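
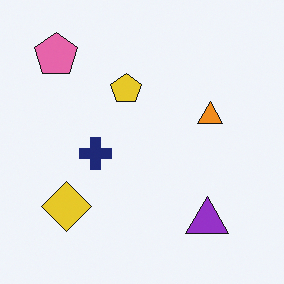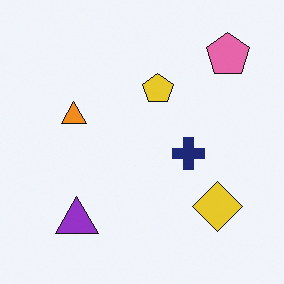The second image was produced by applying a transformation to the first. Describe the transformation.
The second image is the first flipped horizontally (left ↔ right).

The pink pentagon is in the top-left of the first image and the top-right of the second — shapes on opposite sides of the vertical midline have swapped in a mirror flip.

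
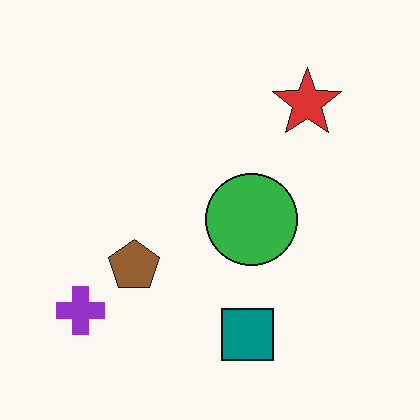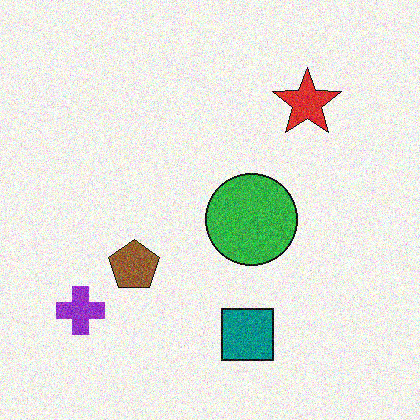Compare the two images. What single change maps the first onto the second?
The transformation is: degraded with moderate additive noise.

Random speckle covers the whole image, including the flat background.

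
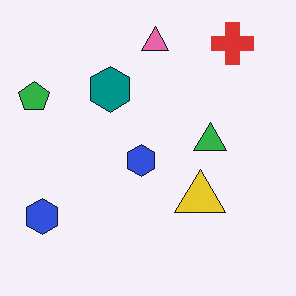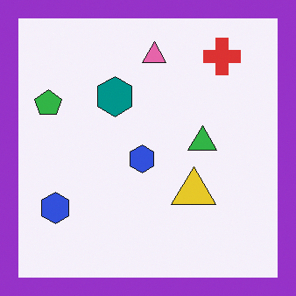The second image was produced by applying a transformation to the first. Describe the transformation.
The image was framed with a purple border.

A solid purple frame runs around the edge of the second image, with the content slightly shrunk inside it.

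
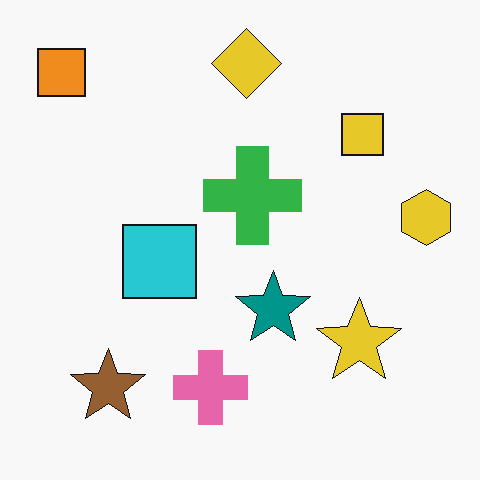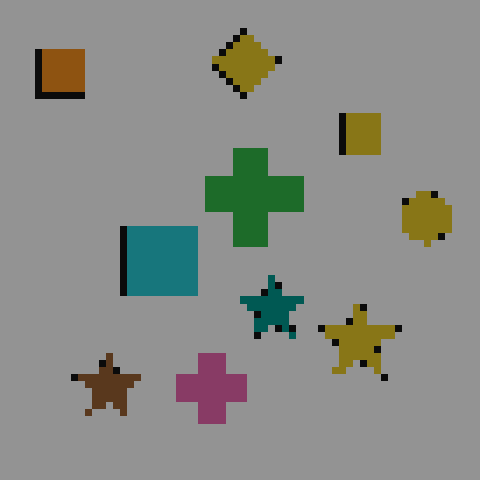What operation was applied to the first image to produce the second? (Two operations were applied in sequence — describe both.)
This is the original image darkened a lot, then moderately pixelated.

Every pixel — background and shapes alike — is uniformly darkened. Shapes are reduced to large square blocks; fine edges and outlines are lost — a downscale-then-upscale (mosaic) effect.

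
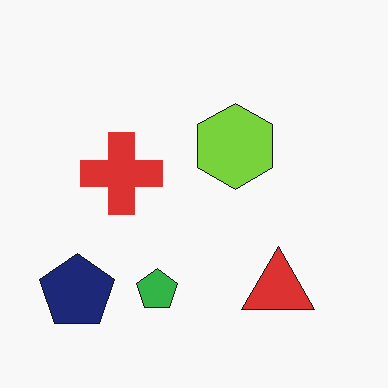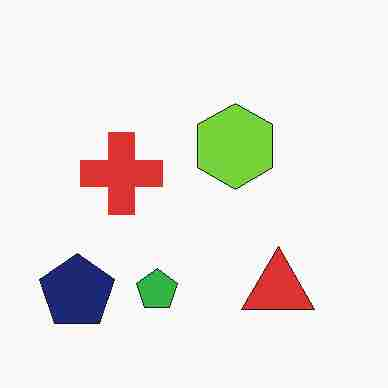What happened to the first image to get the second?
The second image is the first degraded with heavy JPEG compression.

Blocky 8×8 compression artifacts appear around shape edges and the flat background shows ringing — characteristic JPEG degradation.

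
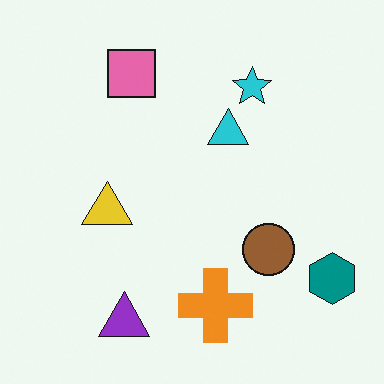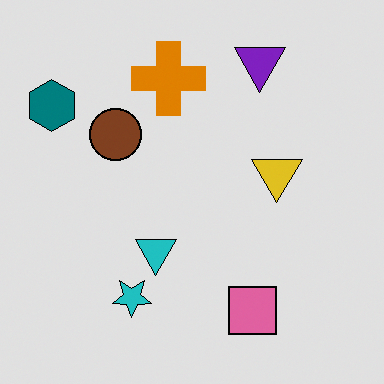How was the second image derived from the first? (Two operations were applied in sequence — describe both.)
The transformation is: moderately posterized, then rotated 180°.

Each flat color has snapped to a coarser quantized level — most visibly, the near-white background has dropped to a flat grey. The teal hexagon sits in the bottom-right of the first image and the top-left of the second — consistent with a whole-image 180° rotation.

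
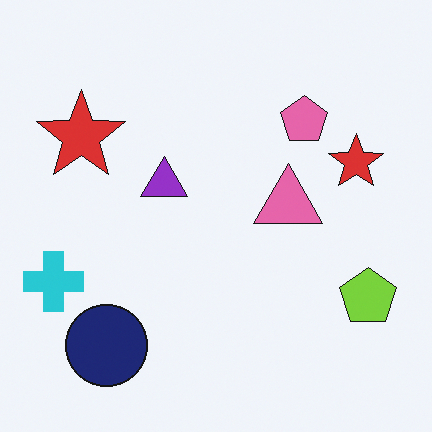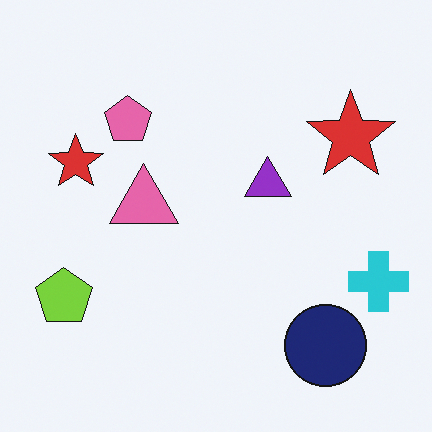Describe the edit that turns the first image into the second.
This is the original image flipped horizontally (left ↔ right).

The cyan cross is in the left of the first image and the right of the second — shapes on opposite sides of the vertical midline have swapped in a mirror flip.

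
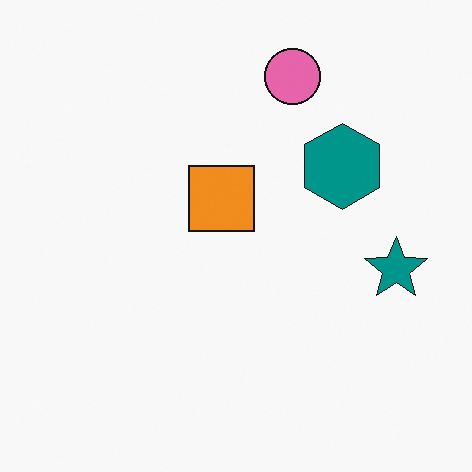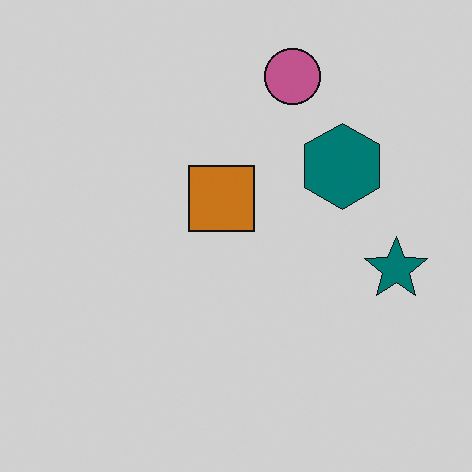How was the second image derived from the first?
It was slightly darkened.

Every pixel — background and shapes alike — is uniformly darkened.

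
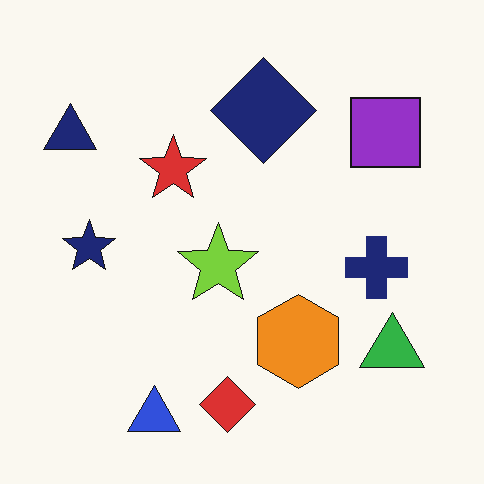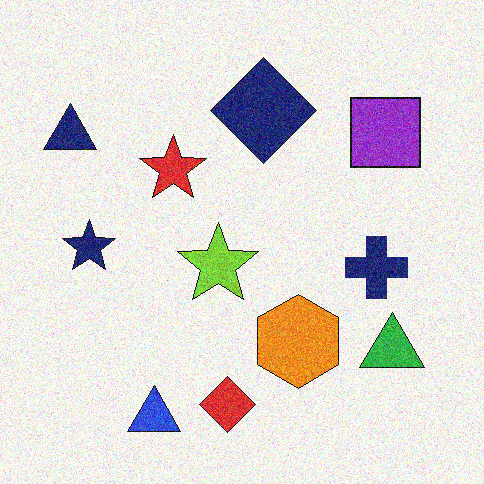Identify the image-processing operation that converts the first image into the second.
The second image is the first degraded with moderate additive noise.

Random speckle covers the whole image, including the flat background.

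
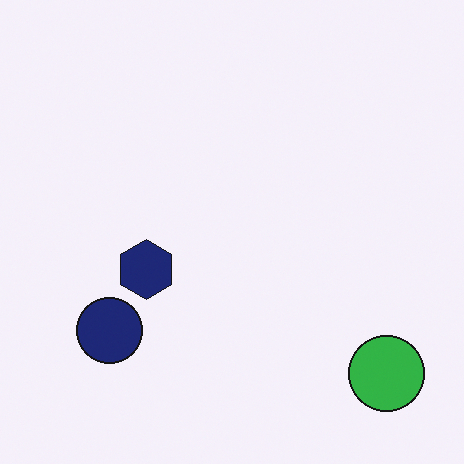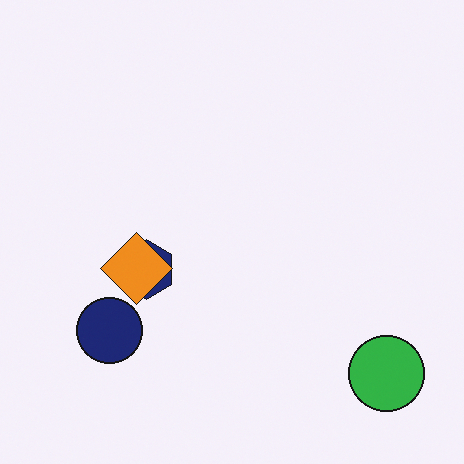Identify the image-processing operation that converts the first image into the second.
The transformation is: overlaid with an additional orange diamond.

An orange diamond appears in the second image that is absent from the first.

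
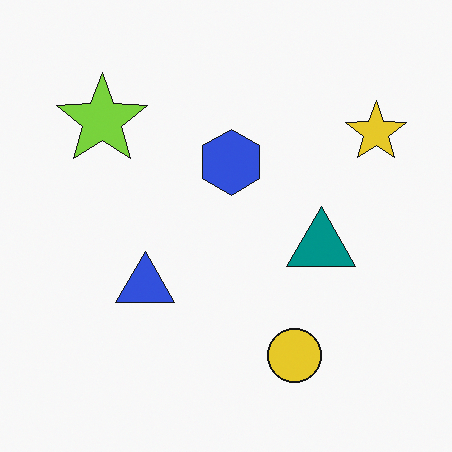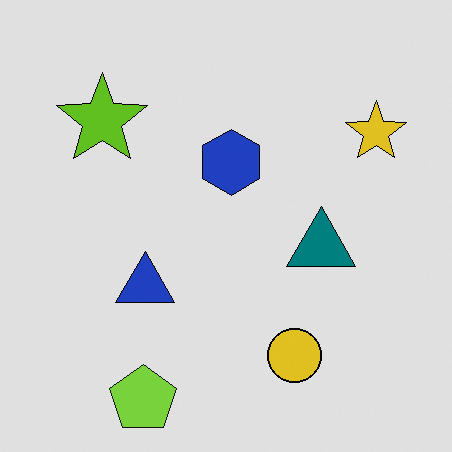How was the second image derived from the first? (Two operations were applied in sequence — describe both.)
The second image is the first moderately posterized, then overlaid with an additional lime pentagon.

Each flat color has snapped to a coarser quantized level — most visibly, the near-white background has dropped to a flat grey. A lime pentagon appears in the second image that is absent from the first.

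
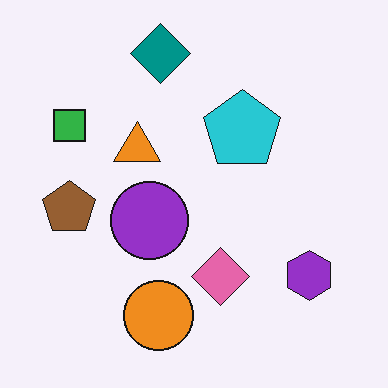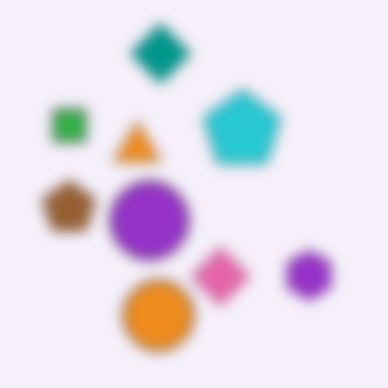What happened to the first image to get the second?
Strongly gaussian-blurred.

Shape edges and outlines are uniformly softened across the whole image.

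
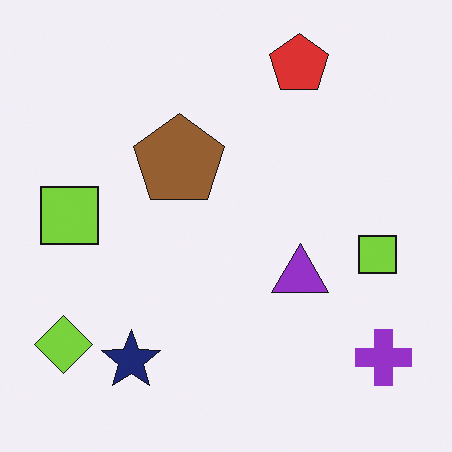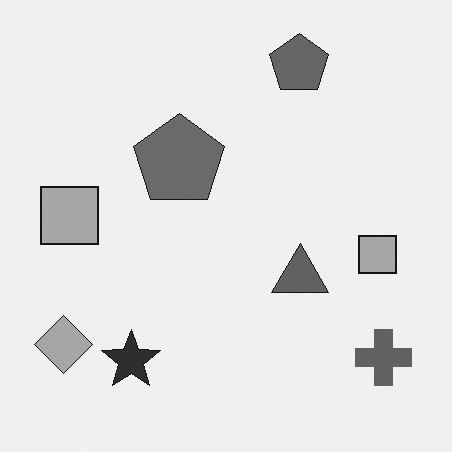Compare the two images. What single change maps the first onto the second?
The image was converted to grayscale.

All color is removed — every shape is now a shade of grey.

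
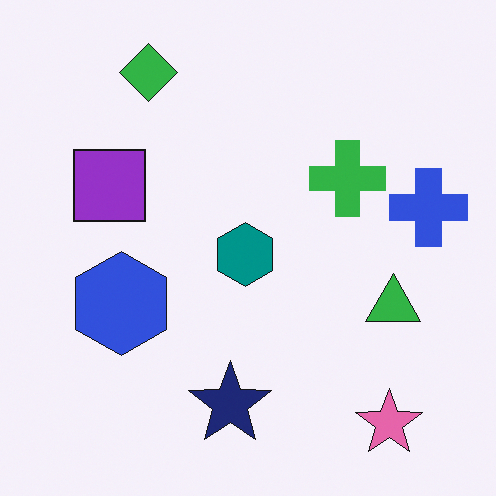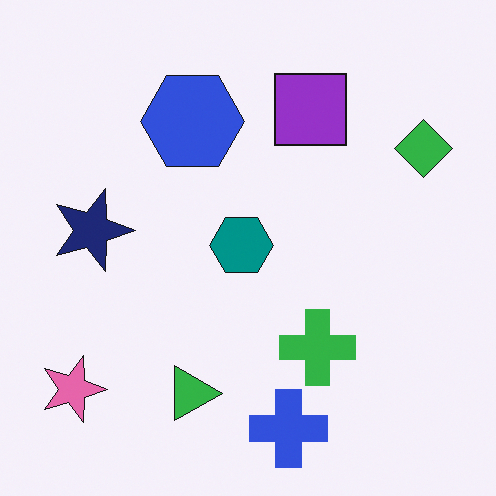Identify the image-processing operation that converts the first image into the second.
This is the original image rotated 90° clockwise.

The pink star sits in the bottom-right of the first image and the bottom-left of the second — consistent with a whole-image 90° clockwise rotation.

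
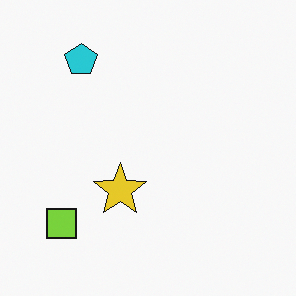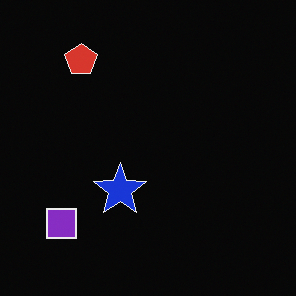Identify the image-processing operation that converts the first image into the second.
The transformation is: color-inverted (negative).

The light background has become dark and every shape's color is its complement — a photographic negative.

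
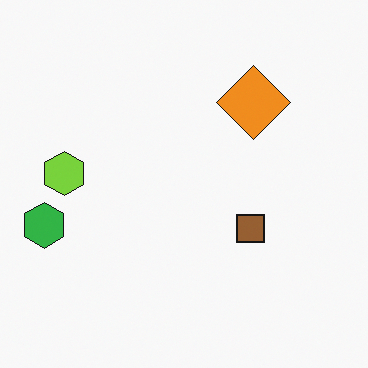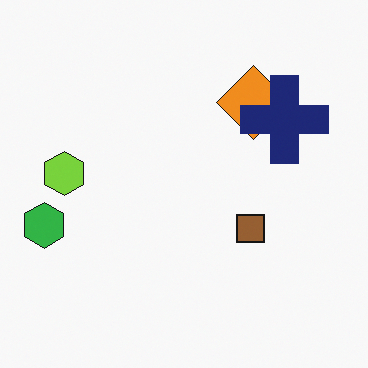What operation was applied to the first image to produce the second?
The second image is the first overlaid with an additional navy cross.

A navy cross appears in the second image that is absent from the first.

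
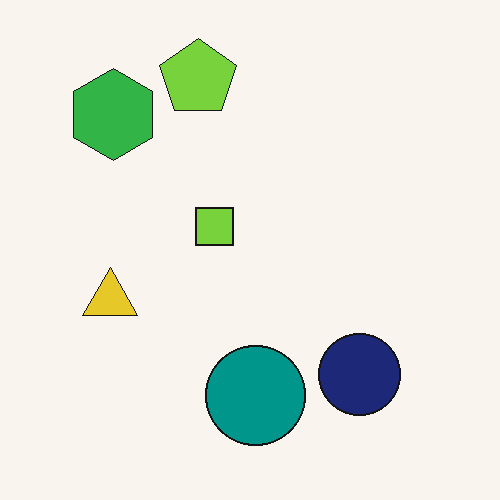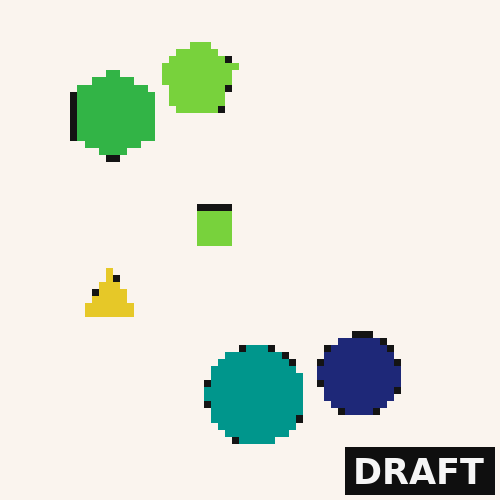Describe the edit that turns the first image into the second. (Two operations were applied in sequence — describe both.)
Moderately pixelated, then watermarked with the text "DRAFT" in the lower-right corner.

Shapes are reduced to large square blocks; fine edges and outlines are lost — a downscale-then-upscale (mosaic) effect. A dark label reading "DRAFT" appears in the lower-right corner.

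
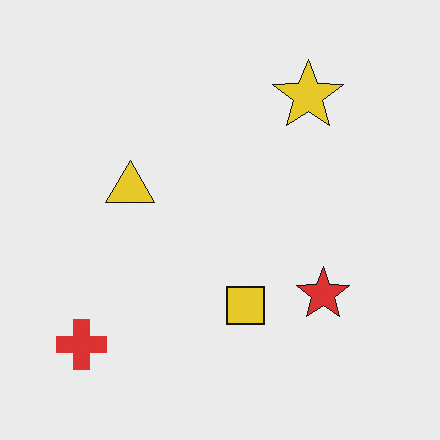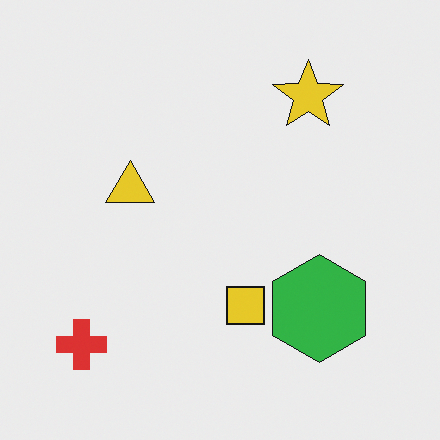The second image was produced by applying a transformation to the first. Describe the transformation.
It was overlaid with an additional green hexagon.

A green hexagon appears in the second image that is absent from the first.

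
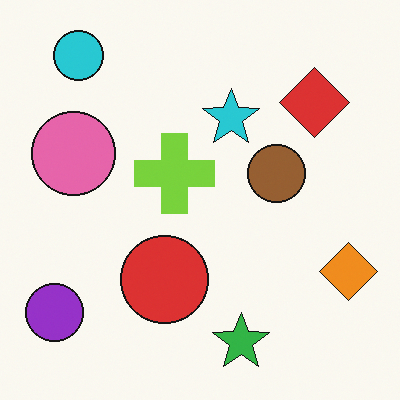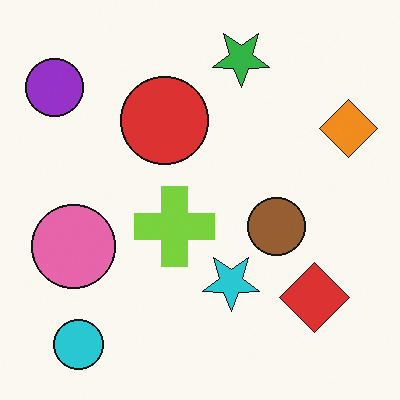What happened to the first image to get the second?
The transformation is: flipped vertically (top ↔ bottom).

The cyan circle is in the top-left of the first image and the bottom-left of the second — shapes on opposite sides of the horizontal midline have swapped in a mirror flip.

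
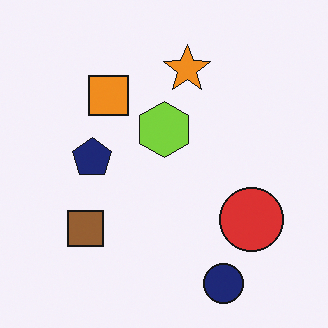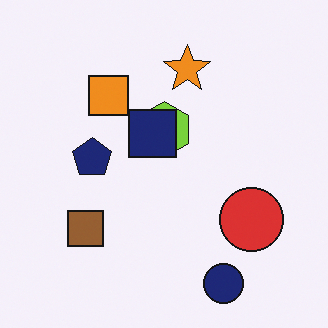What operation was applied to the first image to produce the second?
This is the original image overlaid with an additional navy square.

A navy square appears in the second image that is absent from the first.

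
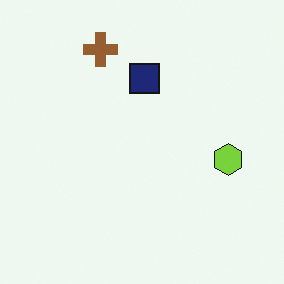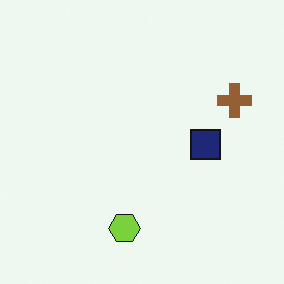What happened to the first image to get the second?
The second image is the first rotated 90° clockwise.

The brown cross sits in the top of the first image and the right of the second — consistent with a whole-image 90° clockwise rotation.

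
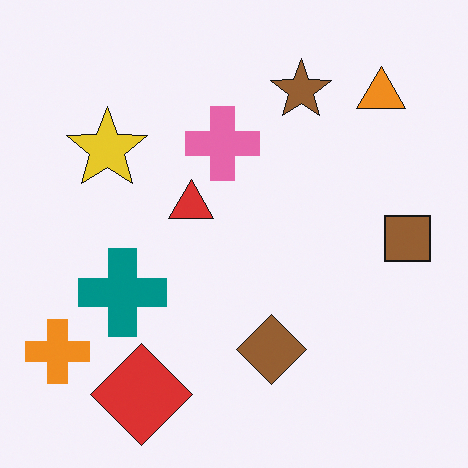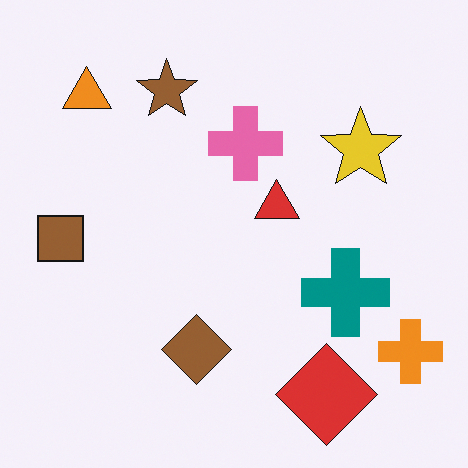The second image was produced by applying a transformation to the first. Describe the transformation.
It was flipped horizontally (left ↔ right).

The orange cross is in the bottom-left of the first image and the bottom-right of the second — shapes on opposite sides of the vertical midline have swapped in a mirror flip.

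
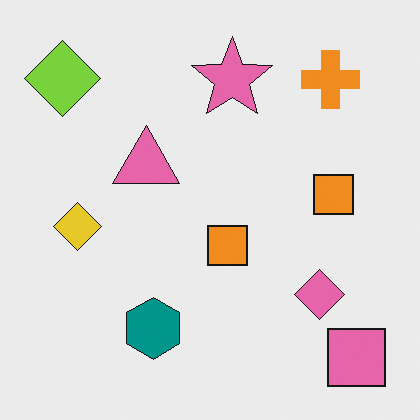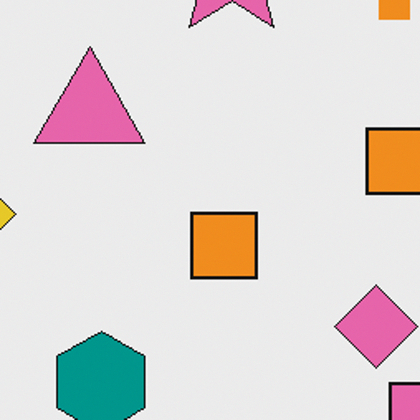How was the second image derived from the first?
The transformation is: cropped to a noticeably smaller region and rescaled.

The visible shapes are larger and the field of view is narrower; shapes near the original edges may be partly or wholly outside the frame — a crop-and-rescale.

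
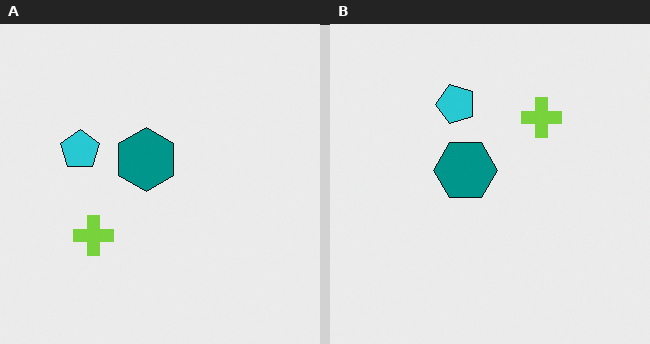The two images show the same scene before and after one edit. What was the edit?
The right (B) image is the left (A) transposed (reflected across the top-left ↔ bottom-right diagonal).

Shapes have swapped their row and column positions — what was in the top-right is now in the bottom-left — a diagonal reflection.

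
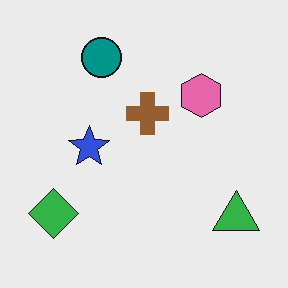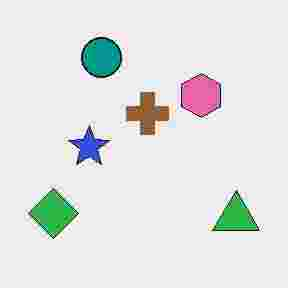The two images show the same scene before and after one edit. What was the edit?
The image was heavily JPEG-compressed with obvious blocking artifacts.

Blocky 8×8 compression artifacts appear around shape edges and the flat background shows ringing — characteristic JPEG degradation.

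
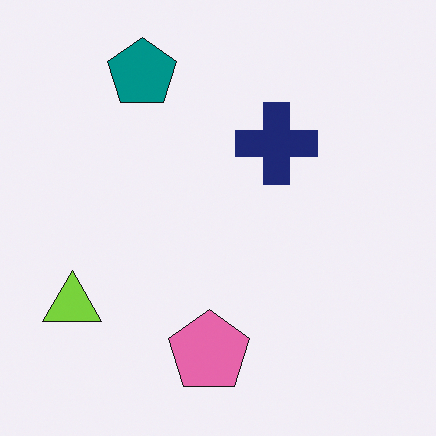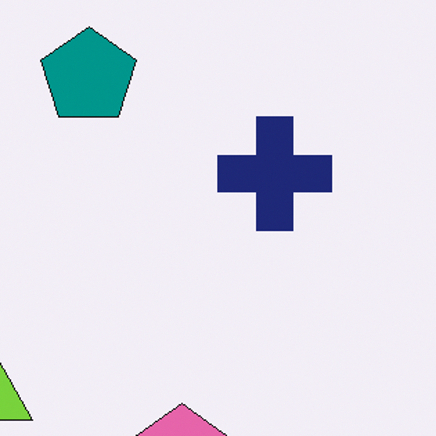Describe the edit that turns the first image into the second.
The image was cropped slightly and scaled back up.

The visible shapes are larger and the field of view is narrower; shapes near the original edges may be partly or wholly outside the frame — a crop-and-rescale.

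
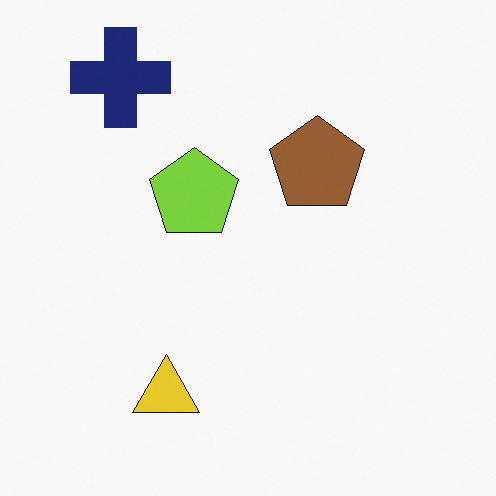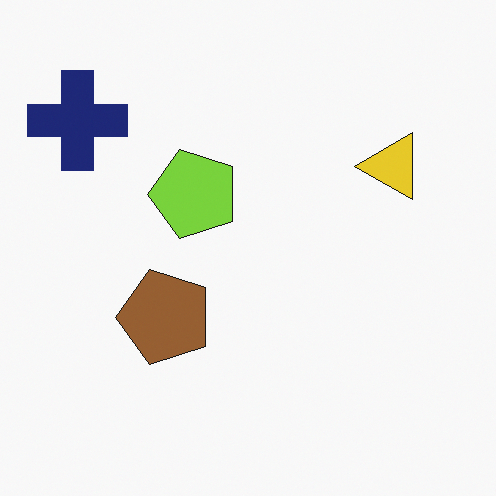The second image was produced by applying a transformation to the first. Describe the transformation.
Transposed (reflected across the top-left ↔ bottom-right diagonal).

Shapes have swapped their row and column positions — what was in the top-right is now in the bottom-left — a diagonal reflection.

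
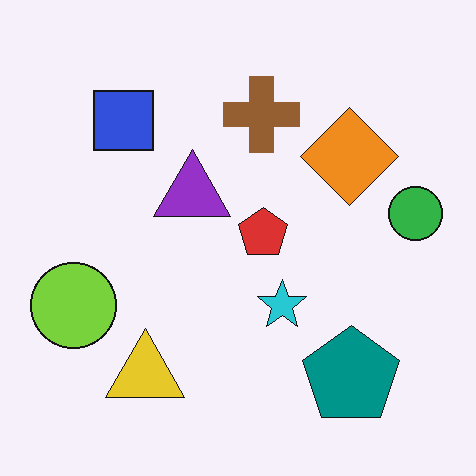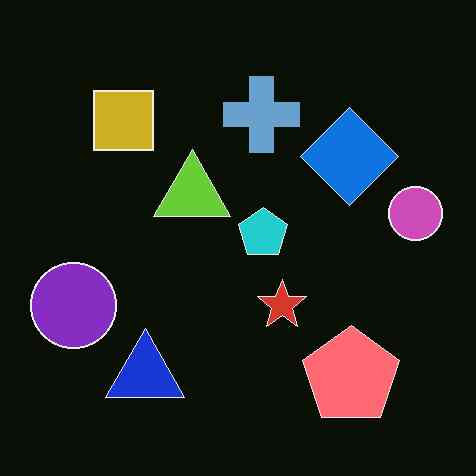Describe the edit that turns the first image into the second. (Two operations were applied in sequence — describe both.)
The second image is the first given moderate JPEG compression, then color-inverted (negative).

Blocky 8×8 compression artifacts appear around shape edges and the flat background shows ringing — characteristic JPEG degradation. The light background has become dark and every shape's color is its complement — a photographic negative.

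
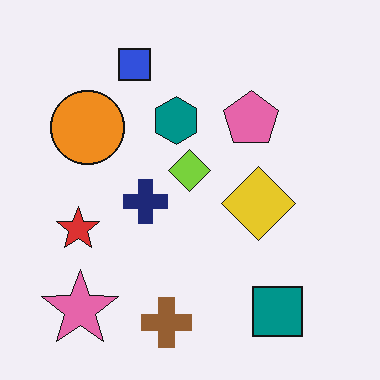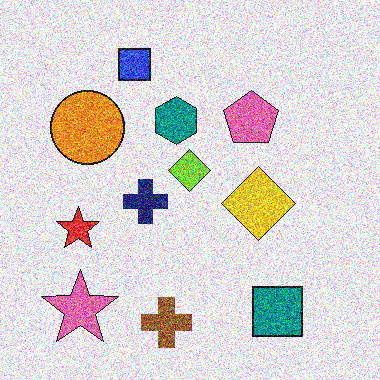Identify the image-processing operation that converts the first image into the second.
This is the original image degraded with strong gaussian noise.

Random speckle covers the whole image, including the flat background.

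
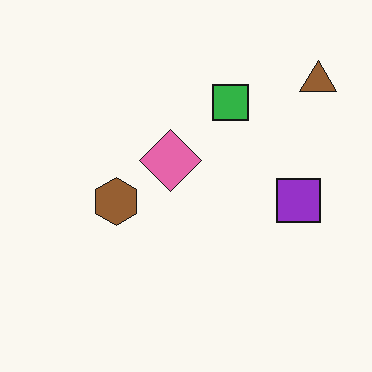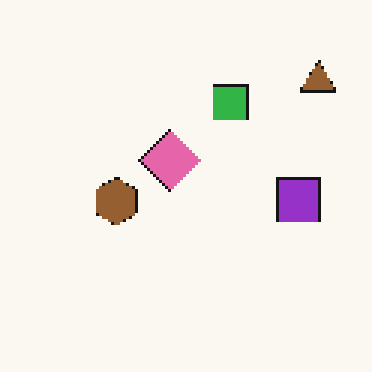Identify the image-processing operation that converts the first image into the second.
Lightly pixelated (a mild mosaic effect).

Shapes are reduced to large square blocks; fine edges and outlines are lost — a downscale-then-upscale (mosaic) effect.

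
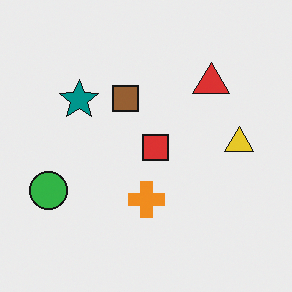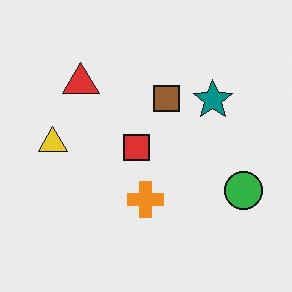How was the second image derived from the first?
This is the original image flipped horizontally (left ↔ right).

The green circle is in the left of the first image and the right of the second — shapes on opposite sides of the vertical midline have swapped in a mirror flip.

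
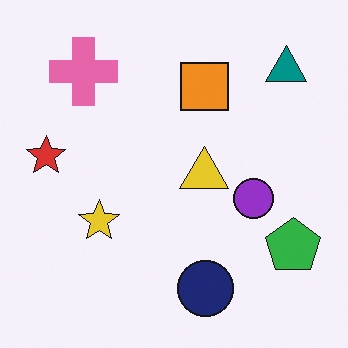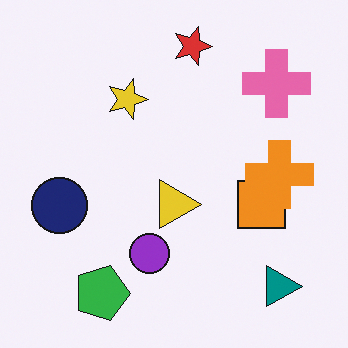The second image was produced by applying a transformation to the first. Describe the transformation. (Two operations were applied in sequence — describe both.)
Rotated 90° clockwise, then overlaid with an additional orange cross.

The teal triangle sits in the top-right of the first image and the bottom-right of the second — consistent with a whole-image 90° clockwise rotation. An orange cross appears in the second image that is absent from the first.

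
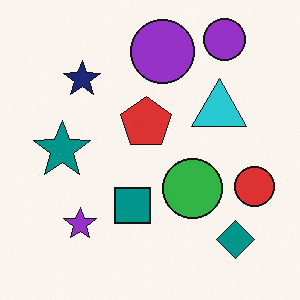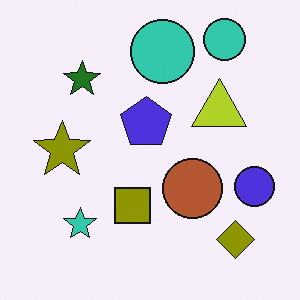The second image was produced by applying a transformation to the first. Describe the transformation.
It was hue-shifted by a large amount.

Every shape's color has rotated by the same amount around the hue wheel — a uniform hue shift.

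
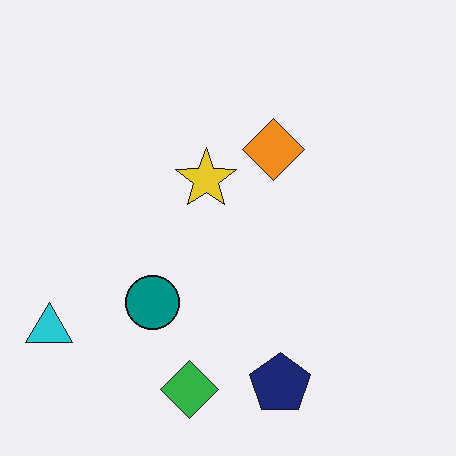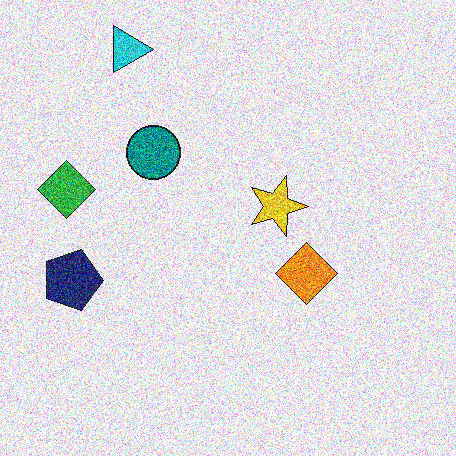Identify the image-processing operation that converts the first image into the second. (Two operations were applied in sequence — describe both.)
Rotated 90° clockwise, then degraded with heavy additive noise.

The cyan triangle sits in the bottom-left of the first image and the top-left of the second — consistent with a whole-image 90° clockwise rotation. Random speckle covers the whole image, including the flat background.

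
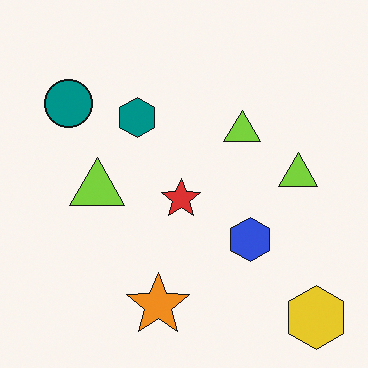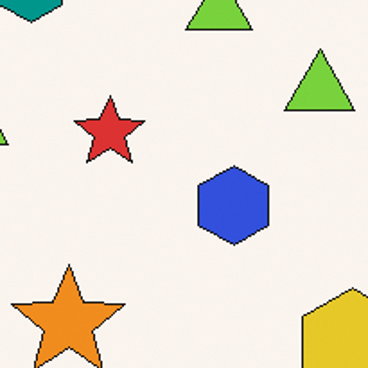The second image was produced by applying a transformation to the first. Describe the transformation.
Cropped tightly and scaled back up.

The visible shapes are larger and the field of view is narrower; shapes near the original edges may be partly or wholly outside the frame — a crop-and-rescale.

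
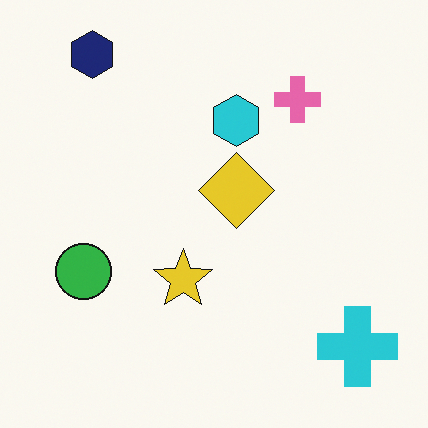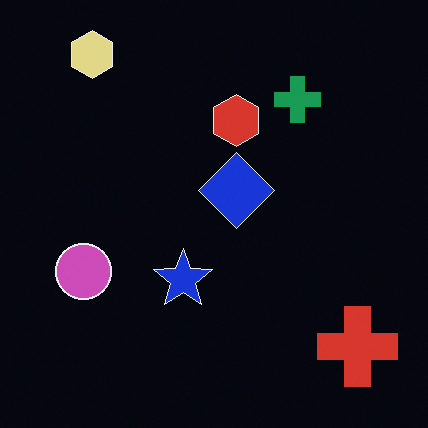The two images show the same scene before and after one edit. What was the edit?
This is the original image color-inverted (negative).

The light background has become dark and every shape's color is its complement — a photographic negative.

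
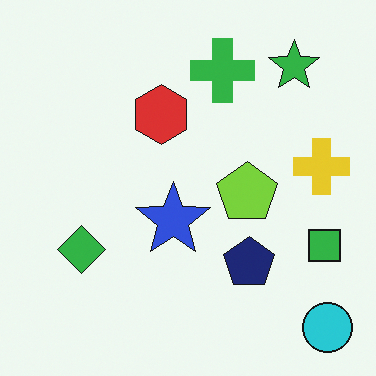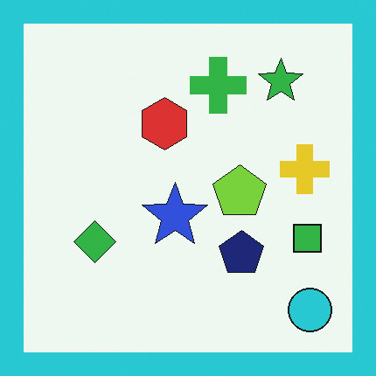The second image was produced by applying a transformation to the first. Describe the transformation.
The second image is the first framed with a cyan border.

A solid cyan frame runs around the edge of the second image, with the content slightly shrunk inside it.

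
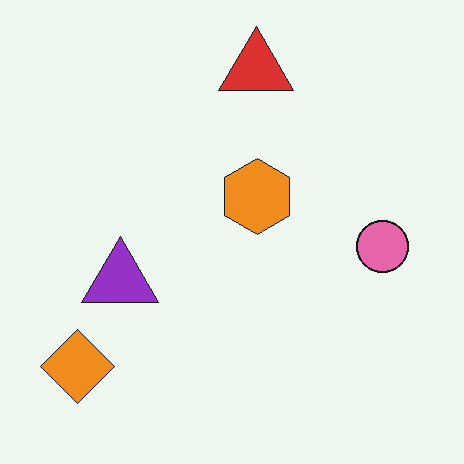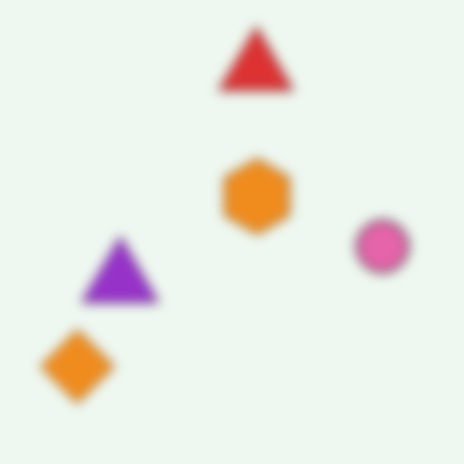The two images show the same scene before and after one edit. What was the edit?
It was strongly gaussian-blurred.

Shape edges and outlines are uniformly softened across the whole image.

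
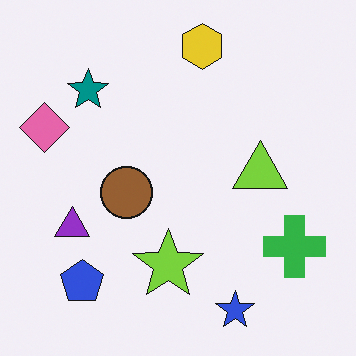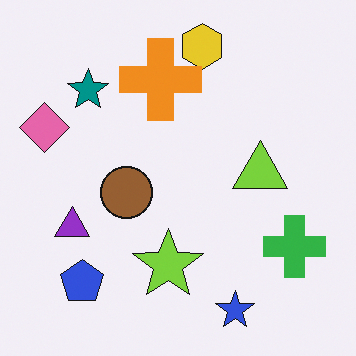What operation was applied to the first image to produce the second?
The second image is the first overlaid with an additional orange cross.

An orange cross appears in the second image that is absent from the first.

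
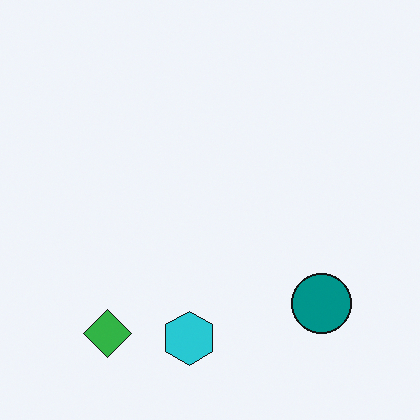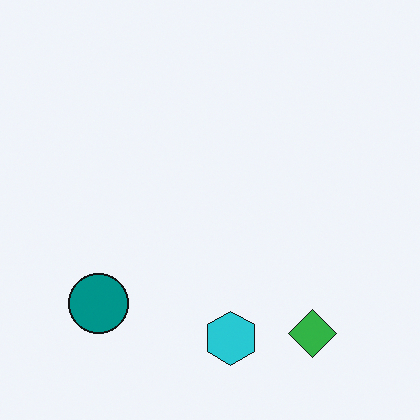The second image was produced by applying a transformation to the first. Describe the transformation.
Flipped horizontally (left ↔ right).

The teal circle is in the bottom-right of the first image and the bottom-left of the second — shapes on opposite sides of the vertical midline have swapped in a mirror flip.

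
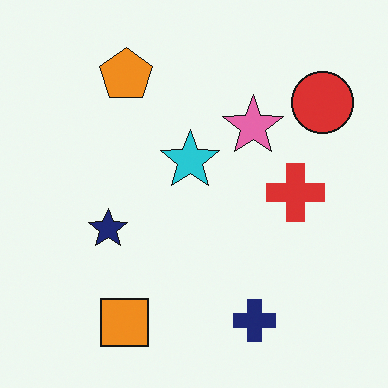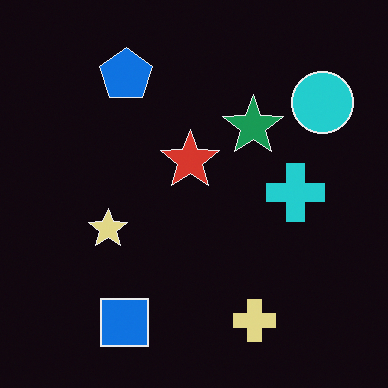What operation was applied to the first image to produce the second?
Color-inverted (negative).

The light background has become dark and every shape's color is its complement — a photographic negative.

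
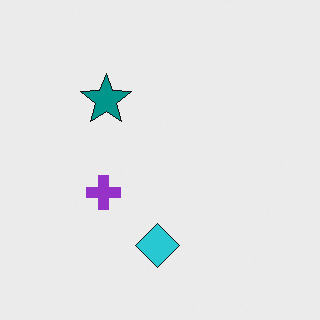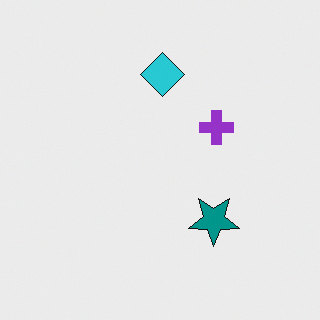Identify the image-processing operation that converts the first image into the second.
The image was rotated 180°.

The cyan diamond sits in the bottom of the first image and the top of the second — consistent with a whole-image 180° rotation.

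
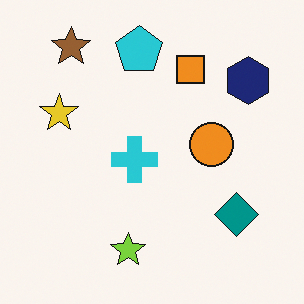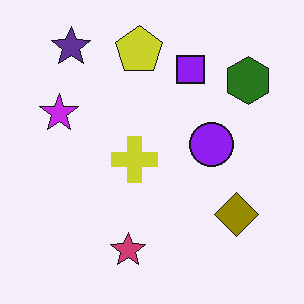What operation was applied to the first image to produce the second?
This is the original image hue-shifted by a large amount.

Every shape's color has rotated by the same amount around the hue wheel — a uniform hue shift.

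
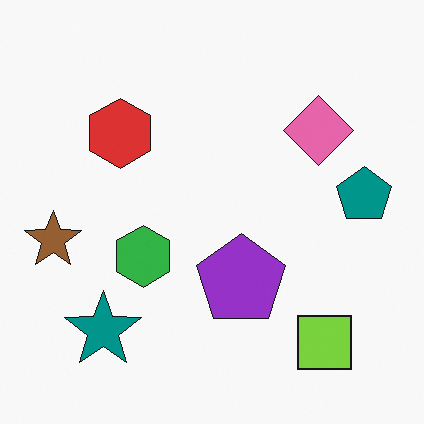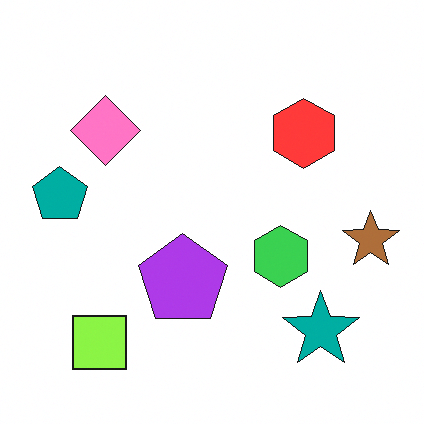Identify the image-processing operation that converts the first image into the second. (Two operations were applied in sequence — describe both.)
It was flipped horizontally (left ↔ right), then brightened a little.

The brown star is in the left of the first image and the right of the second — shapes on opposite sides of the vertical midline have swapped in a mirror flip. Every pixel — background and shapes alike — is uniformly brightened.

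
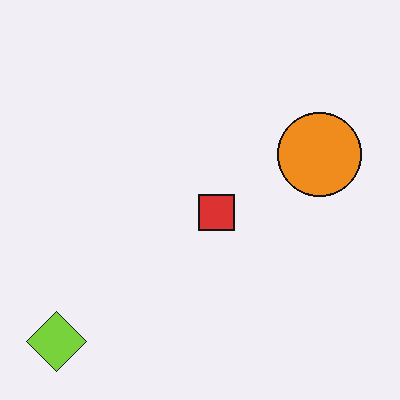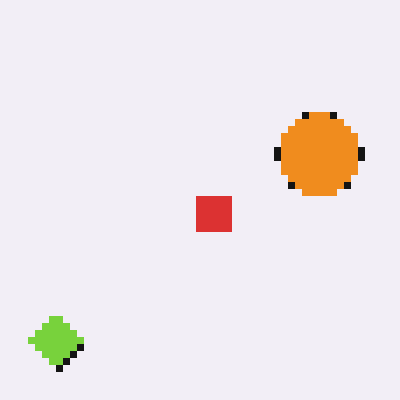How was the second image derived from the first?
The second image is the first pixelated into visible square blocks.

Shapes are reduced to large square blocks; fine edges and outlines are lost — a downscale-then-upscale (mosaic) effect.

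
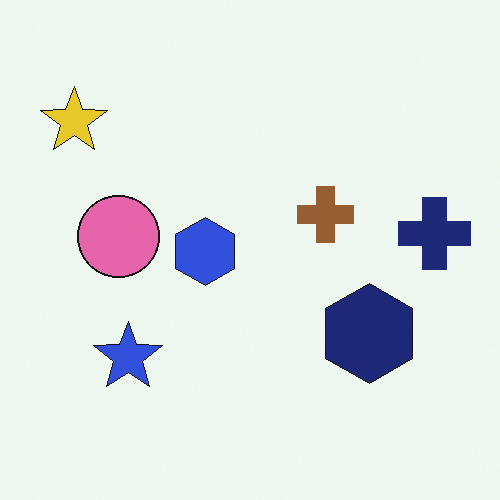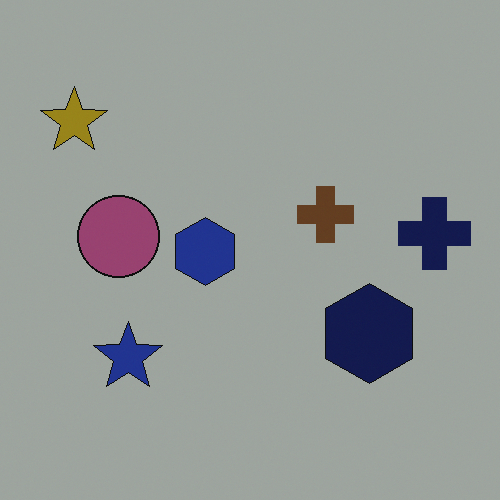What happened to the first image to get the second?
This is the original image substantially darkened.

Every pixel — background and shapes alike — is uniformly darkened.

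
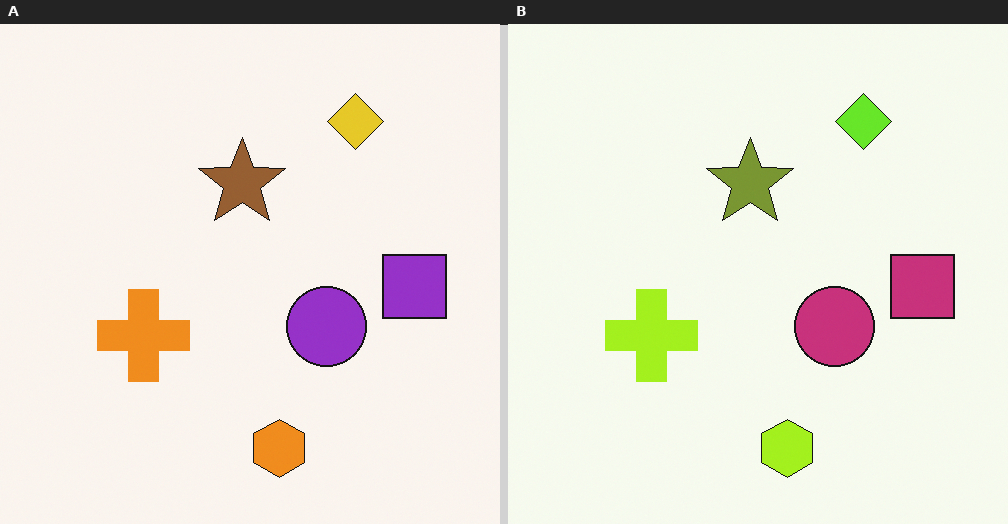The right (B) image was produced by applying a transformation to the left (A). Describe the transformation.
The transformation is: hue-shifted by a small amount.

Every shape's color has rotated by the same amount around the hue wheel — a uniform hue shift.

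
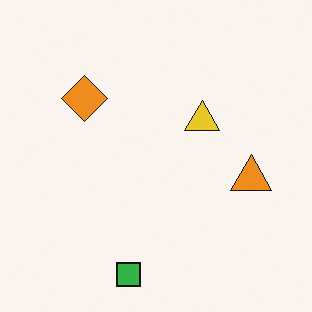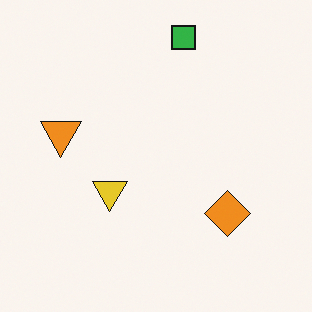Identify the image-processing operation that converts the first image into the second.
This is the original image rotated 180°.

The green square sits in the bottom of the first image and the top of the second — consistent with a whole-image 180° rotation.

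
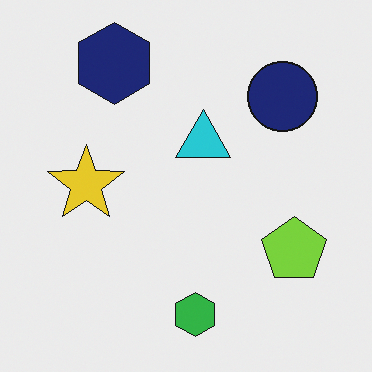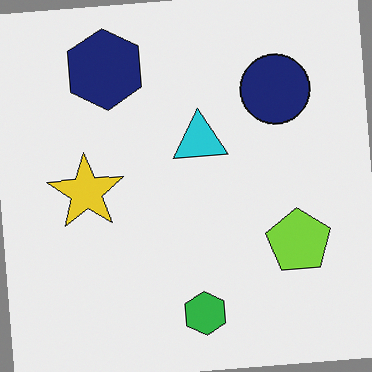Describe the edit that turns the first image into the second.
The image was rotated counter-clockwise by a small amount.

Every shape is tilted by the same angle and the image corners show triangular fill wedges — a whole-image rotation by a non-right angle.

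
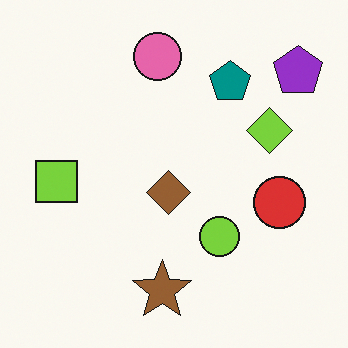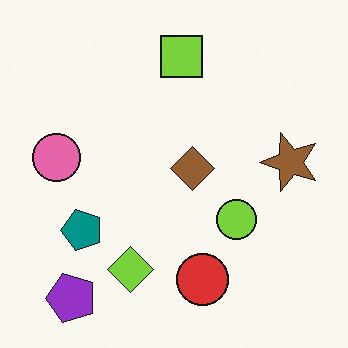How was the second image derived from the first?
The image was transposed (reflected across the top-left ↔ bottom-right diagonal).

Shapes have swapped their row and column positions — what was in the top-right is now in the bottom-left — a diagonal reflection.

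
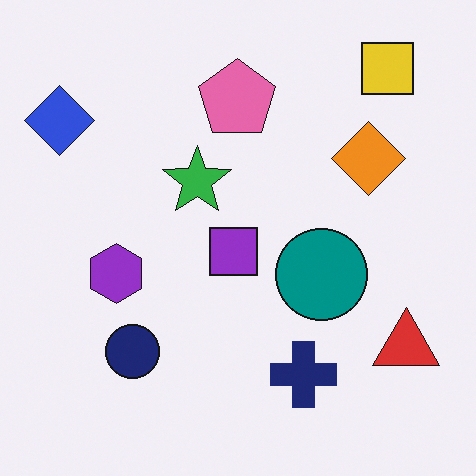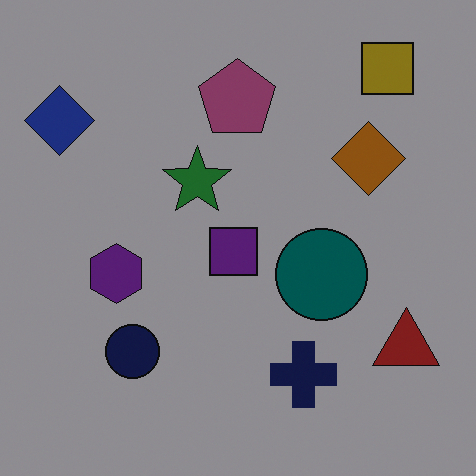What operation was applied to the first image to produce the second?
It was noticeably darkened.

Every pixel — background and shapes alike — is uniformly darkened.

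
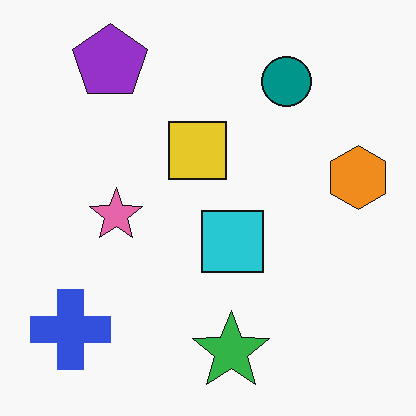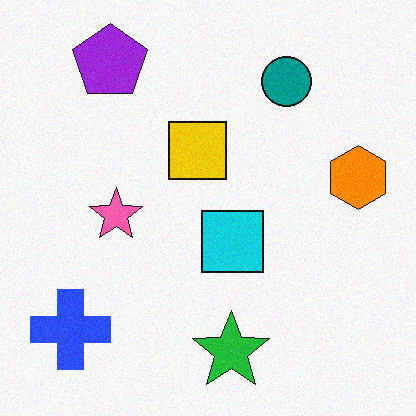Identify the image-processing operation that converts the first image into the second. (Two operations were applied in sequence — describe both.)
It was slightly oversaturated, then degraded with light additive noise.

All colors are more vivid — a global saturation change. Random speckle covers the whole image, including the flat background.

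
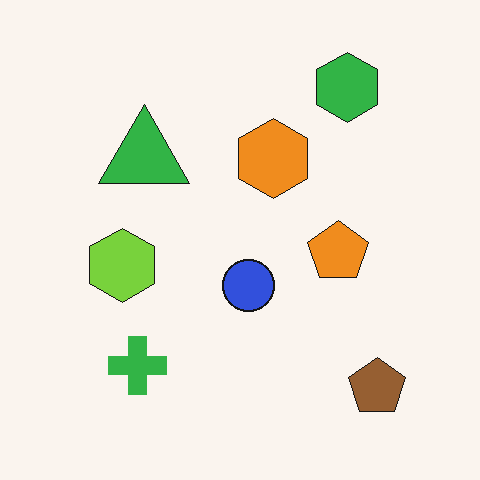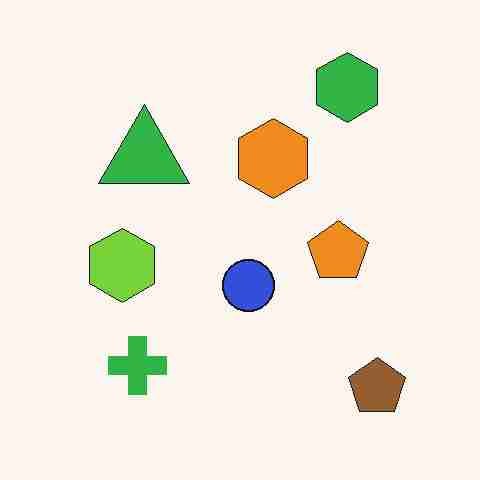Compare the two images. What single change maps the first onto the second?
The second image is the first degraded with heavy JPEG compression.

Blocky 8×8 compression artifacts appear around shape edges and the flat background shows ringing — characteristic JPEG degradation.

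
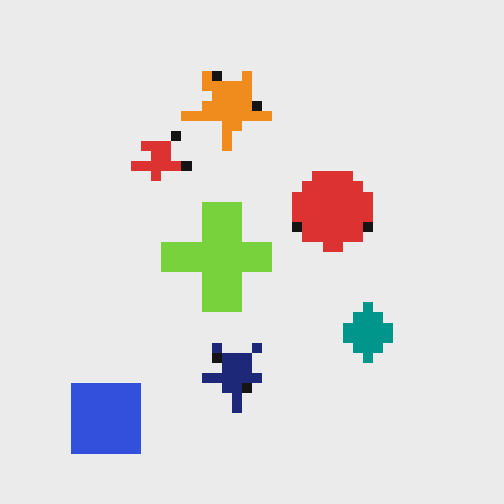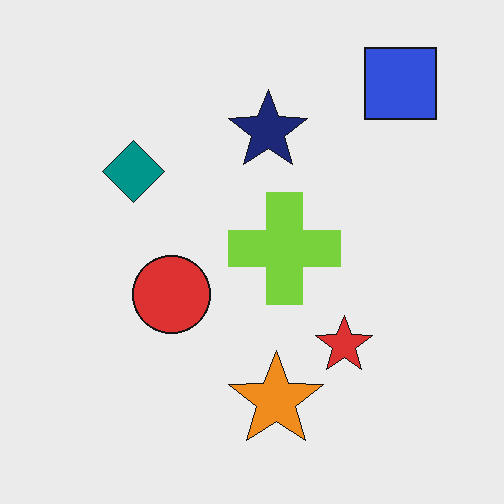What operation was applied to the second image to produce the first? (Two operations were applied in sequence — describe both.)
The transformation is: coarsely pixelated, then rotated 180°.

Shapes are reduced to large square blocks; fine edges and outlines are lost — a downscale-then-upscale (mosaic) effect. The blue square sits in the top-right of the second image and the bottom-left of the first — consistent with a whole-image 180° rotation.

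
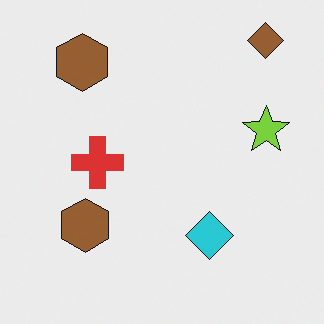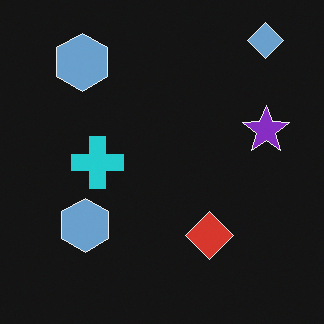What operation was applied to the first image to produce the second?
The second image is the first color-inverted (negative).

The light background has become dark and every shape's color is its complement — a photographic negative.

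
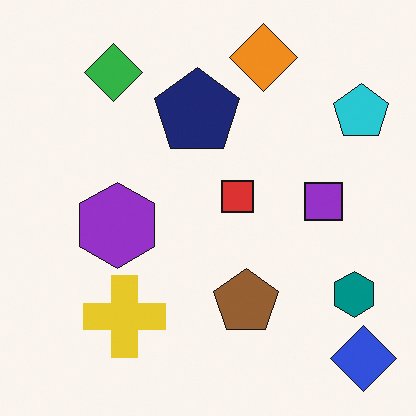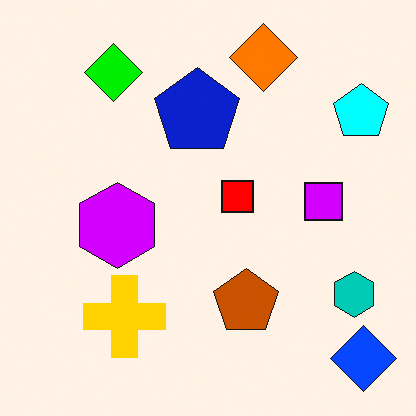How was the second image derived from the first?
This is the original image heavily oversaturated.

All colors are more vivid — a global saturation change.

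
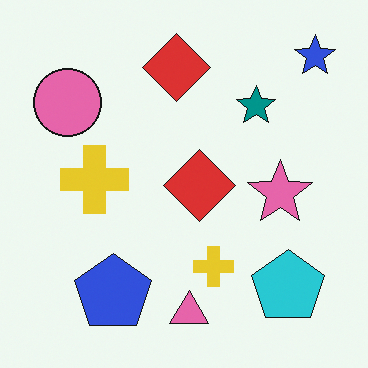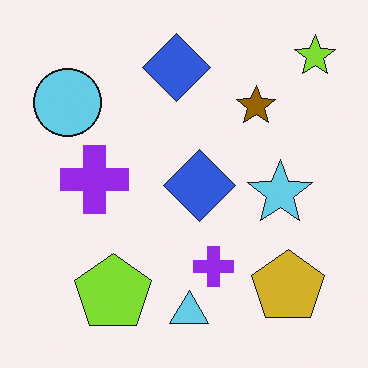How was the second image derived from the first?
The transformation is: hue-shifted by a large amount.

Every shape's color has rotated by the same amount around the hue wheel — a uniform hue shift.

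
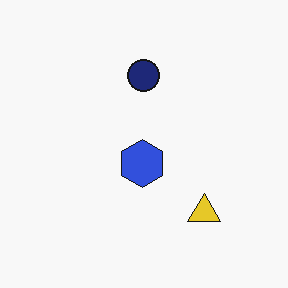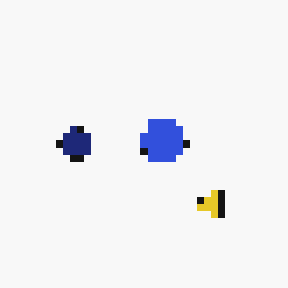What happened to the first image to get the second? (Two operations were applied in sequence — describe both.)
Pixelated into visible square blocks, then transposed (reflected across the top-left ↔ bottom-right diagonal).

Shapes are reduced to large square blocks; fine edges and outlines are lost — a downscale-then-upscale (mosaic) effect. Shapes have swapped their row and column positions — what was in the top-right is now in the bottom-left — a diagonal reflection.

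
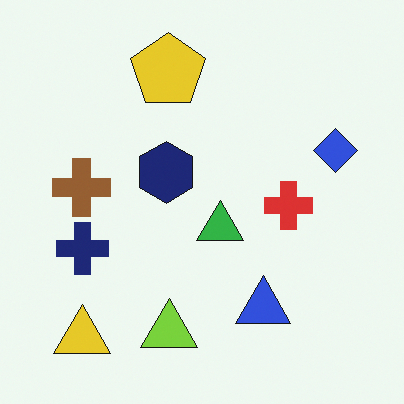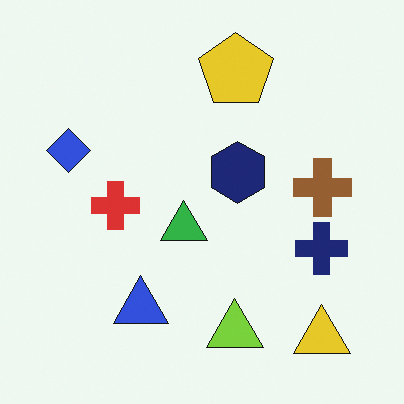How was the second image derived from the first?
The image was flipped horizontally (left ↔ right).

The blue diamond is in the right of the first image and the left of the second — shapes on opposite sides of the vertical midline have swapped in a mirror flip.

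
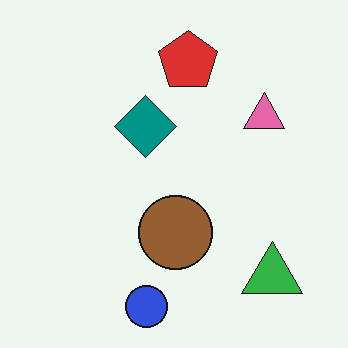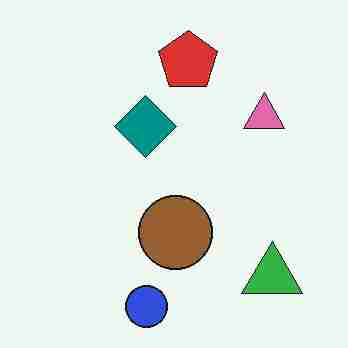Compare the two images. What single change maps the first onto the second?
The second image is the first degraded with heavy JPEG compression.

Blocky 8×8 compression artifacts appear around shape edges and the flat background shows ringing — characteristic JPEG degradation.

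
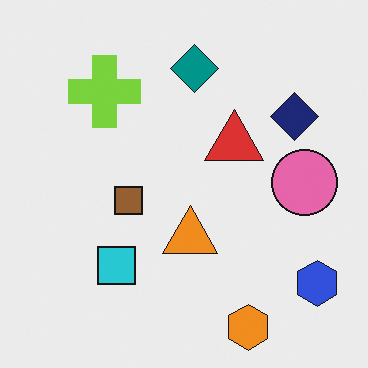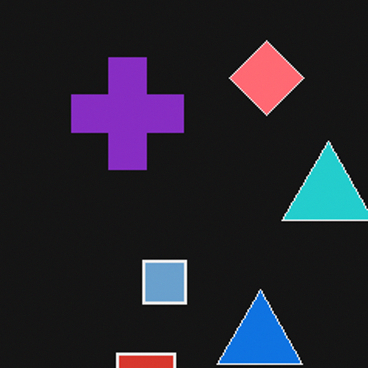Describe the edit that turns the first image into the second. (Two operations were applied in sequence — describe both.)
The transformation is: color-inverted (negative), then cropped slightly and scaled back up.

The light background has become dark and every shape's color is its complement — a photographic negative. The visible shapes are larger and the field of view is narrower; shapes near the original edges may be partly or wholly outside the frame — a crop-and-rescale.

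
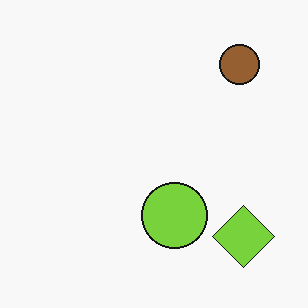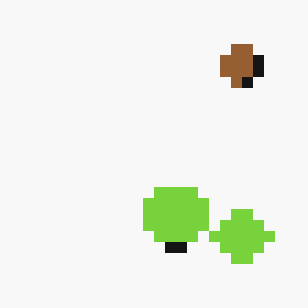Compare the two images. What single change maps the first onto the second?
The image was coarsely pixelated.

Shapes are reduced to large square blocks; fine edges and outlines are lost — a downscale-then-upscale (mosaic) effect.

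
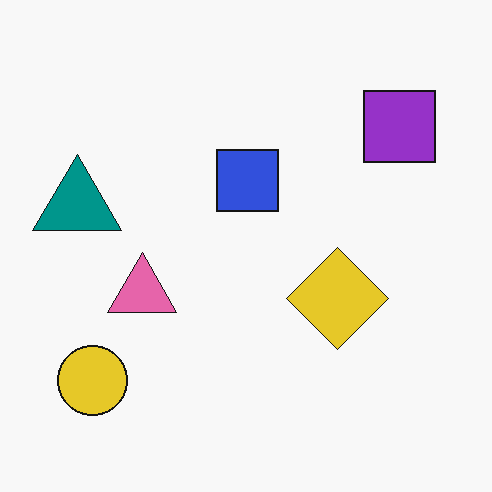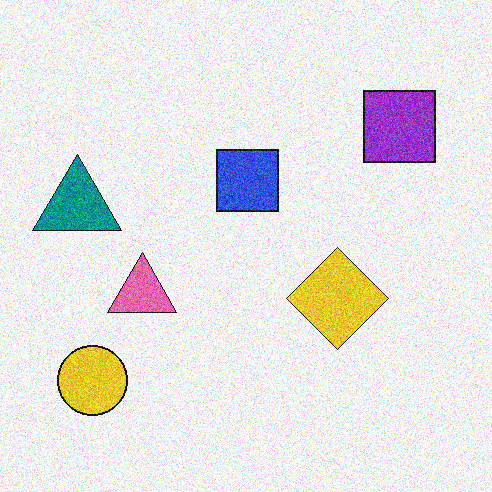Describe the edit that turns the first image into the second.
The transformation is: degraded with visible gaussian noise.

Random speckle covers the whole image, including the flat background.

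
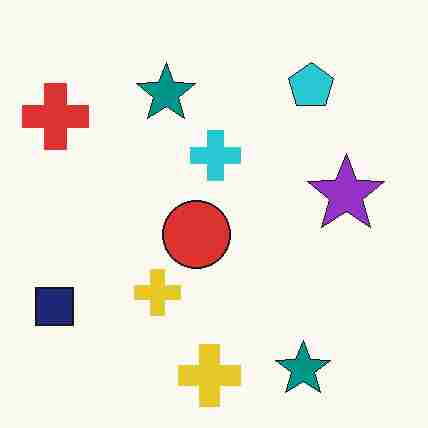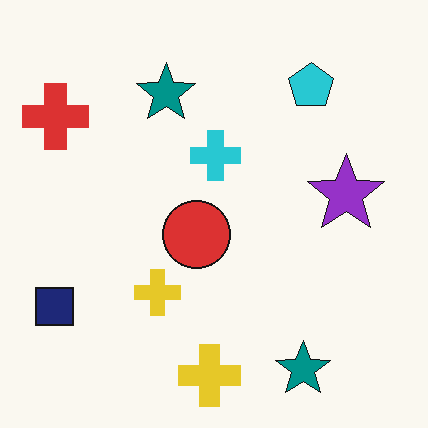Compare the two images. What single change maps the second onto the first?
The image was degraded with heavy JPEG compression.

Blocky 8×8 compression artifacts appear around shape edges and the flat background shows ringing — characteristic JPEG degradation.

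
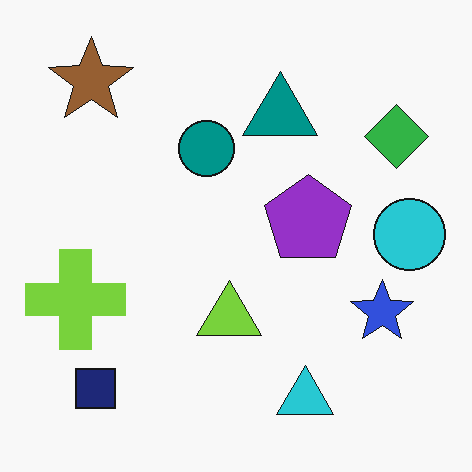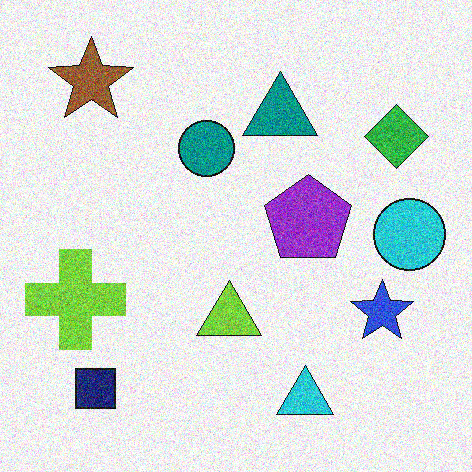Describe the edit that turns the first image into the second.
This is the original image degraded with heavy additive noise.

Random speckle covers the whole image, including the flat background.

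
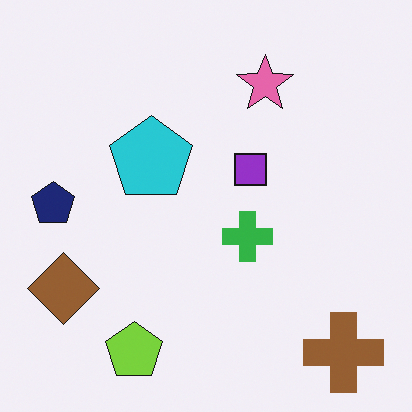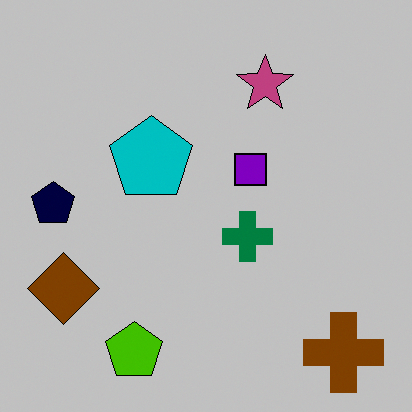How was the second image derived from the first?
It was heavily posterized to just a handful of flat colors.

Each flat color has snapped to a coarser quantized level — most visibly, the near-white background has dropped to a flat grey.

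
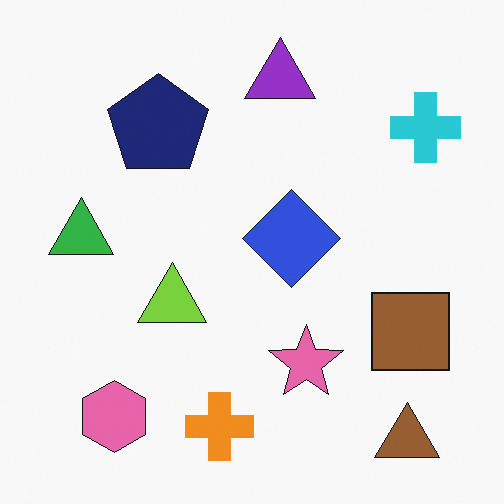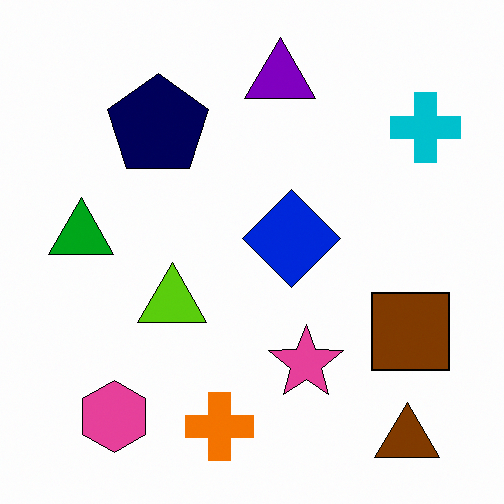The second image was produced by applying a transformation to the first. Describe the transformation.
The second image is the first given slightly increased contrast.

Tones are pushed away from mid-grey across the whole image — a global contrast change.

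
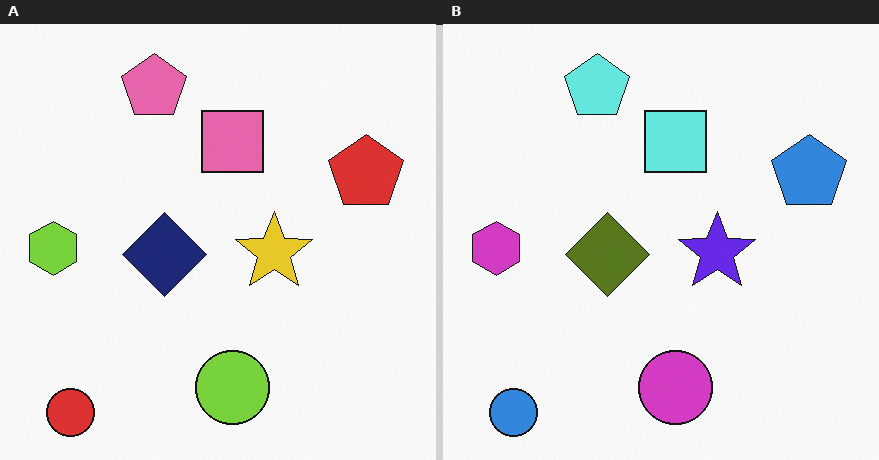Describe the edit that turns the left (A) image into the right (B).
Hue-shifted through roughly half the color wheel.

Every shape's color has rotated by the same amount around the hue wheel — a uniform hue shift.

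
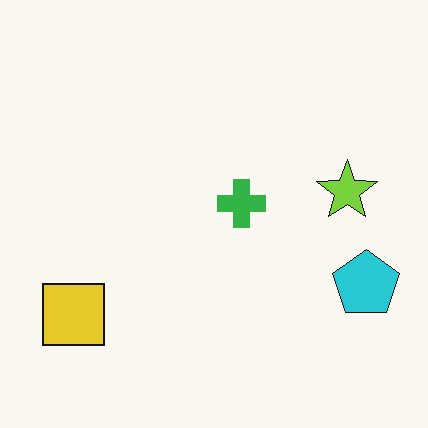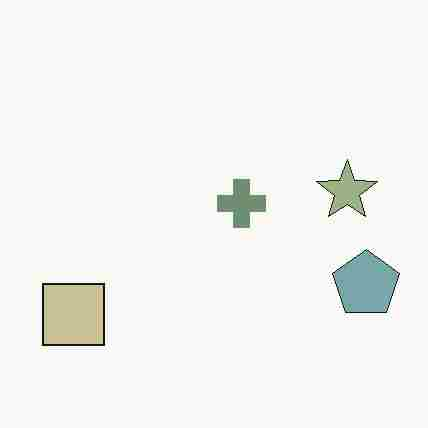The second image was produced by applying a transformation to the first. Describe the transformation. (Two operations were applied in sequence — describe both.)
The transformation is: heavily desaturated, then heavily JPEG-compressed with obvious blocking artifacts.

All colors are more muted and greyish — a global saturation change. Blocky 8×8 compression artifacts appear around shape edges and the flat background shows ringing — characteristic JPEG degradation.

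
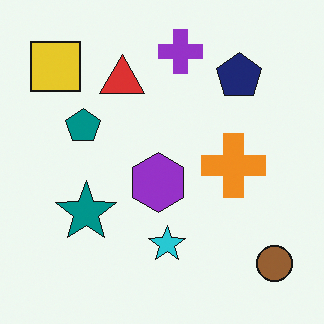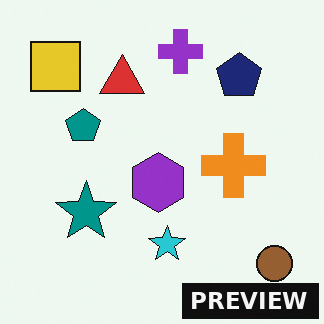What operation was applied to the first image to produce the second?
Watermarked with the text "PREVIEW" in the lower-right corner.

A dark label reading "PREVIEW" appears in the lower-right corner.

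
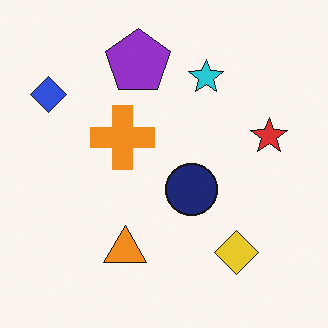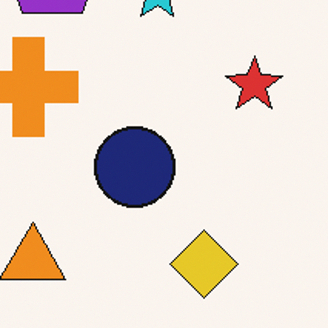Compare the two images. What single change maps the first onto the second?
The transformation is: cropped slightly and scaled back up.

The visible shapes are larger and the field of view is narrower; shapes near the original edges may be partly or wholly outside the frame — a crop-and-rescale.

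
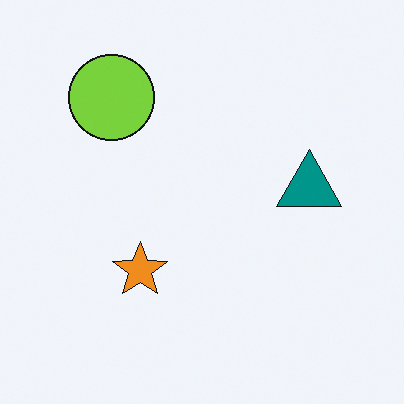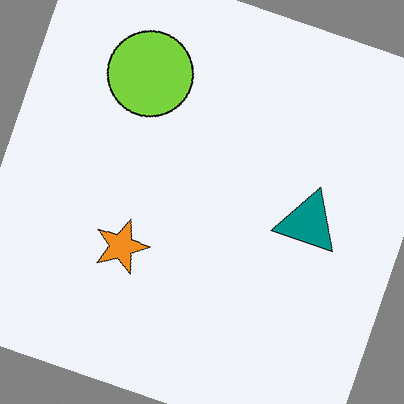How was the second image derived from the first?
The transformation is: rotated clockwise by a clearly visible amount.

Every shape is tilted by the same angle and the image corners show triangular fill wedges — a whole-image rotation by a non-right angle.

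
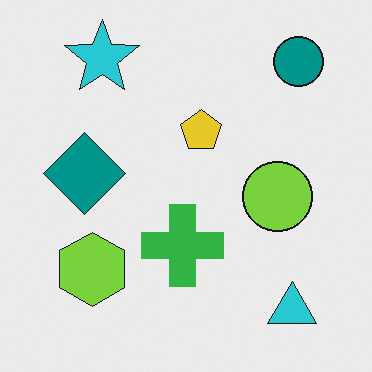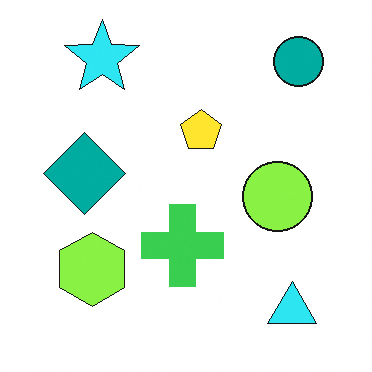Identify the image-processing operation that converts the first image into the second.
It was brightened a little.

Every pixel — background and shapes alike — is uniformly brightened.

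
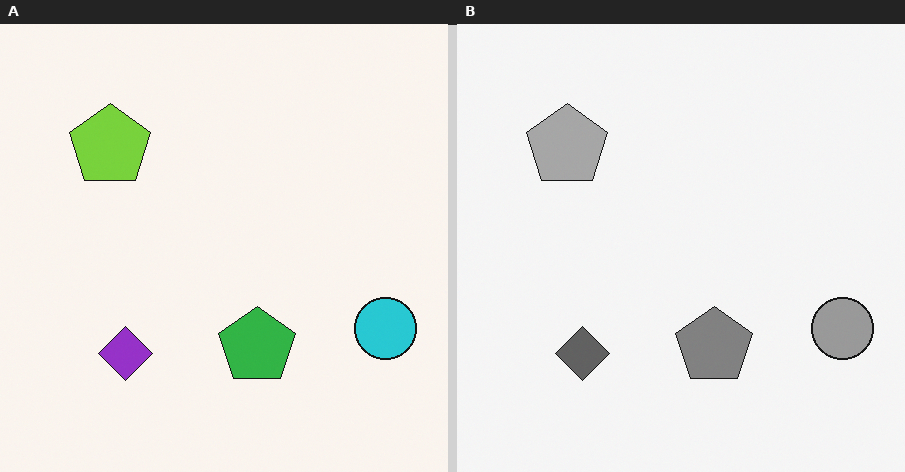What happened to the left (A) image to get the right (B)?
The right (B) image is the left (A) converted to grayscale.

All color is removed — every shape is now a shade of grey.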